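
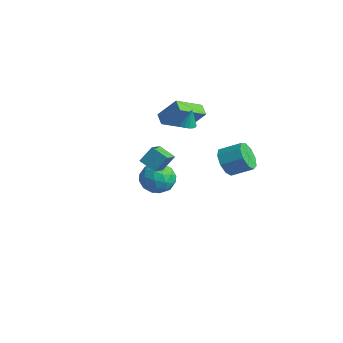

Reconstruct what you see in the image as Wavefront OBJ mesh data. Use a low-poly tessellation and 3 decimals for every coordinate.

v 1.225 -2.53 1.451
v 1.44 -1.815 2.479
v 0.576 -1.623 0.956
v 0.791 -0.908 1.983
v 2.229 -2.092 0.937
v 2.444 -1.377 1.964
v 1.58 -1.185 0.441
v 1.795 -0.47 1.469
v -4.813 1.561 -3.42
v -3.865 2.057 -2.771
v -3.535 1.063 -4.909
v -2.587 1.559 -4.26
v -3.139 0.511 -3.858
v -3.929 0.818 -2.938
v -3.471 2.302 -4.742
v -4.261 2.609 -3.822
v -3.036 2.515 -3.588
v -2.83 1.408 -3.042
v -4.57 1.712 -4.638
v -4.364 0.605 -4.092
v -4.452 1.852 -2.965
v -2.948 1.268 -4.715
v -3.273 0.651 -4.479
v -2.716 0.943 -4.097
v -4.489 1.124 -3.063
v -3.932 1.416 -2.682
v -3.505 0.507 -3.32
v -3.468 1.704 -4.998
v -2.911 1.996 -4.617
v -4.684 2.177 -3.583
v -4.127 2.469 -3.201
v -3.895 2.613 -4.36
v -3.407 2.413 -3.064
v -2.655 2.121 -3.939
v -3.175 2.557 -4.222
v -3.639 2.738 -3.681
v -3.286 1.763 -2.743
v -2.534 1.47 -3.618
v -2.859 0.854 -3.382
v -3.323 1.035 -2.841
v -2.798 2.032 -3.223
v -4.866 1.65 -4.062
v -4.114 1.357 -4.937
v -4.077 2.085 -4.839
v -4.541 2.266 -4.298
v -4.745 0.999 -3.741
v -3.993 0.707 -4.616
v -3.761 0.382 -3.999
v -4.225 0.563 -3.458
v -4.602 1.088 -4.457
v -2.08 0.894 1.984
v -2.836 1.072 2.398
v -2.144 2.77 1.064
v -2.9 2.947 1.477
v -1.12 1.633 3.423
v -1.876 1.81 3.836
v -1.184 3.508 2.502
v -1.94 3.686 2.916
v -0.299 1.618 2.608
v 0.254 1.419 2.567
v -0.121 1.862 3.852
v 0.273 1.718 2.506
v 0.139 1.99 2.472
v -0.113 2.162 2.475
v -0.415 2.189 2.513
v -0.686 2.063 2.577
v -0.853 1.818 2.649
v -0.872 1.519 2.71
v -0.738 1.247 2.744
v -0.486 1.075 2.741
v -0.184 1.048 2.703
v 0.087 1.174 2.639
v 3.433 1.985 1.086
v 4.099 1.943 0.301
v 4.973 2.933 0.99
v 4.307 2.975 1.774
v 3.62 2.446 0.184
v 4.494 3.437 0.873
v 3.054 2.734 0.489
v 3.928 3.725 1.178
v 2.665 2.671 1.073
v 3.539 3.662 1.762
v 2.635 2.287 1.663
v 3.51 3.278 2.352
v 2.979 1.761 1.983
v 3.853 2.752 2.672
v 3.535 1.34 1.883
v 4.409 2.331 2.572
v 4.043 1.221 1.41
v 4.917 2.211 2.099
v 4.266 1.459 0.785
v 5.14 2.449 1.474
f 2 4 1
f 5 2 1
f 1 4 3
f 3 5 1
f 2 8 4
f 6 2 5
f 6 8 2
f 4 8 3
f 7 5 3
f 3 8 7
f 7 6 5
f 8 6 7
f 9 46 25
f 46 20 49
f 25 49 14
f 46 49 25
f 9 25 21
f 25 14 26
f 21 26 10
f 25 26 21
f 9 21 30
f 21 10 31
f 30 31 16
f 21 31 30
f 9 30 42
f 30 16 45
f 42 45 19
f 30 45 42
f 9 42 46
f 42 19 50
f 46 50 20
f 42 50 46
f 10 26 37
f 26 14 40
f 37 40 18
f 26 40 37
f 14 49 27
f 49 20 48
f 27 48 13
f 49 48 27
f 20 50 47
f 50 19 43
f 47 43 11
f 50 43 47
f 19 45 44
f 45 16 32
f 44 32 15
f 45 32 44
f 16 31 36
f 31 10 33
f 36 33 17
f 31 33 36
f 12 38 24
f 38 18 39
f 24 39 13
f 38 39 24
f 12 24 22
f 24 13 23
f 22 23 11
f 24 23 22
f 12 22 29
f 22 11 28
f 29 28 15
f 22 28 29
f 12 29 34
f 29 15 35
f 34 35 17
f 29 35 34
f 12 34 38
f 34 17 41
f 38 41 18
f 34 41 38
f 13 39 27
f 39 18 40
f 27 40 14
f 39 40 27
f 11 23 47
f 23 13 48
f 47 48 20
f 23 48 47
f 15 28 44
f 28 11 43
f 44 43 19
f 28 43 44
f 17 35 36
f 35 15 32
f 36 32 16
f 35 32 36
f 18 41 37
f 41 17 33
f 37 33 10
f 41 33 37
f 52 54 51
f 55 52 51
f 51 54 53
f 53 55 51
f 52 58 54
f 56 52 55
f 56 58 52
f 54 58 53
f 57 55 53
f 53 58 57
f 57 56 55
f 58 56 57
f 60 59 62
f 60 62 61
f 62 59 63
f 62 63 61
f 63 59 64
f 63 64 61
f 64 59 65
f 64 65 61
f 65 59 66
f 65 66 61
f 66 59 67
f 66 67 61
f 67 59 68
f 67 68 61
f 68 59 69
f 68 69 61
f 69 59 70
f 69 70 61
f 70 59 71
f 70 71 61
f 71 59 72
f 71 72 61
f 72 59 60
f 72 60 61
f 74 73 77
f 74 77 75
f 75 77 78
f 75 78 76
f 77 73 79
f 77 79 78
f 78 79 80
f 78 80 76
f 79 73 81
f 79 81 80
f 80 81 82
f 80 82 76
f 81 73 83
f 81 83 82
f 82 83 84
f 82 84 76
f 83 73 85
f 83 85 84
f 84 85 86
f 84 86 76
f 85 73 87
f 85 87 86
f 86 87 88
f 86 88 76
f 87 73 89
f 87 89 88
f 88 89 90
f 88 90 76
f 89 73 91
f 89 91 90
f 90 91 92
f 90 92 76
f 91 73 74
f 91 74 92
f 92 74 75
f 92 75 76



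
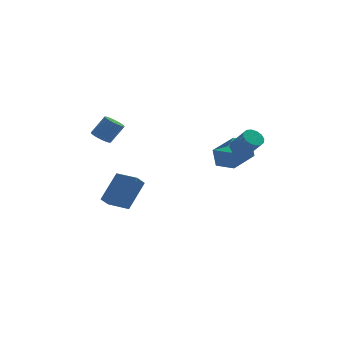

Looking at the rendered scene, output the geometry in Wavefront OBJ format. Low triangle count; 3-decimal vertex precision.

v 3.279 -2.366 0.994
v 3.641 -2.701 0.526
v 4.323 -3.489 1.618
v 3.961 -3.154 2.086
v 3.836 -2.42 0.607
v 4.518 -3.208 1.7
v 3.881 -2.124 0.792
v 4.564 -2.912 1.885
v 3.766 -1.893 1.031
v 4.448 -2.681 2.124
v 3.519 -1.788 1.26
v 4.202 -2.577 2.353
v 3.209 -1.839 1.418
v 3.891 -2.627 2.51
v 2.917 -2.031 1.462
v 3.599 -2.819 2.554
v 2.722 -2.312 1.38
v 3.404 -3.1 2.473
v 2.676 -2.608 1.195
v 3.359 -3.396 2.288
v 2.792 -2.839 0.956
v 3.474 -3.627 2.049
v 3.038 -2.943 0.727
v 3.721 -3.732 1.82
v 3.349 -2.893 0.57
v 4.031 -3.681 1.662
v 2.312 1.534 -1.667
v 2.104 1.373 -0.384
v 3.664 3.113 -1.248
v 3.455 2.952 0.035
v 3.285 0.688 -1.615
v 3.076 0.527 -0.332
v 4.636 2.267 -1.196
v 4.428 2.106 0.087
v -4.354 1.426 0.751
v -3.802 1.532 0.368
v -2.995 1.66 1.565
v -3.546 1.554 1.949
v -3.891 1.78 0.401
v -3.083 1.908 1.598
v -4.05 1.974 0.487
v -3.242 2.102 1.685
v -4.255 2.084 0.614
v -3.448 2.213 1.811
v -4.475 2.095 0.761
v -3.668 2.223 1.959
v -4.677 2.003 0.907
v -3.87 2.132 2.105
v -4.83 1.824 1.03
v -4.022 1.952 2.227
v -4.91 1.584 1.109
v -4.102 1.712 2.307
v -4.905 1.32 1.135
v -4.098 1.448 2.332
v -4.817 1.072 1.102
v -4.009 1.2 2.299
v -4.658 0.878 1.015
v -3.85 1.006 2.213
v -4.452 0.767 0.889
v -3.645 0.896 2.086
v -4.232 0.757 0.741
v -3.425 0.885 1.939
v -4.03 0.848 0.595
v -3.223 0.977 1.793
v -3.878 1.028 0.473
v -3.07 1.156 1.67
v -3.798 1.268 0.393
v -2.99 1.396 1.591
v -3.247 0.071 -4.066
v -2.279 1.148 -2.41
v -4.41 1.064 -4.032
v -3.442 2.141 -2.375
v -2.798 0.619 -4.685
v -1.83 1.696 -3.028
v -3.961 1.612 -4.65
v -2.993 2.689 -2.994
f 2 1 5
f 2 5 3
f 3 5 6
f 3 6 4
f 5 1 7
f 5 7 6
f 6 7 8
f 6 8 4
f 7 1 9
f 7 9 8
f 8 9 10
f 8 10 4
f 9 1 11
f 9 11 10
f 10 11 12
f 10 12 4
f 11 1 13
f 11 13 12
f 12 13 14
f 12 14 4
f 13 1 15
f 13 15 14
f 14 15 16
f 14 16 4
f 15 1 17
f 15 17 16
f 16 17 18
f 16 18 4
f 17 1 19
f 17 19 18
f 18 19 20
f 18 20 4
f 19 1 21
f 19 21 20
f 20 21 22
f 20 22 4
f 21 1 23
f 21 23 22
f 22 23 24
f 22 24 4
f 23 1 25
f 23 25 24
f 24 25 26
f 24 26 4
f 25 1 2
f 25 2 26
f 26 2 3
f 26 3 4
f 28 30 27
f 31 28 27
f 27 30 29
f 29 31 27
f 28 34 30
f 32 28 31
f 32 34 28
f 30 34 29
f 33 31 29
f 29 34 33
f 33 32 31
f 34 32 33
f 36 35 39
f 36 39 37
f 37 39 40
f 37 40 38
f 39 35 41
f 39 41 40
f 40 41 42
f 40 42 38
f 41 35 43
f 41 43 42
f 42 43 44
f 42 44 38
f 43 35 45
f 43 45 44
f 44 45 46
f 44 46 38
f 45 35 47
f 45 47 46
f 46 47 48
f 46 48 38
f 47 35 49
f 47 49 48
f 48 49 50
f 48 50 38
f 49 35 51
f 49 51 50
f 50 51 52
f 50 52 38
f 51 35 53
f 51 53 52
f 52 53 54
f 52 54 38
f 53 35 55
f 53 55 54
f 54 55 56
f 54 56 38
f 55 35 57
f 55 57 56
f 56 57 58
f 56 58 38
f 57 35 59
f 57 59 58
f 58 59 60
f 58 60 38
f 59 35 61
f 59 61 60
f 60 61 62
f 60 62 38
f 61 35 63
f 61 63 62
f 62 63 64
f 62 64 38
f 63 35 65
f 63 65 64
f 64 65 66
f 64 66 38
f 65 35 67
f 65 67 66
f 66 67 68
f 66 68 38
f 67 35 36
f 67 36 68
f 68 36 37
f 68 37 38
f 70 72 69
f 73 70 69
f 69 72 71
f 71 73 69
f 70 76 72
f 74 70 73
f 74 76 70
f 72 76 71
f 75 73 71
f 71 76 75
f 75 74 73
f 76 74 75



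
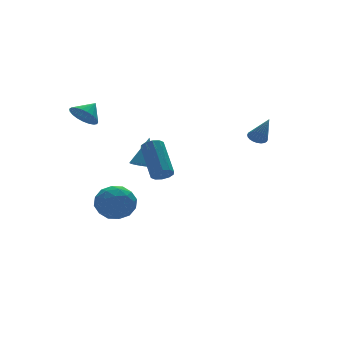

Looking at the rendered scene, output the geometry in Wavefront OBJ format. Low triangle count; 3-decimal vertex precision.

v -2.386 -1.631 0.278
v -1.751 -1.68 0.014
v -1.694 -1.069 1.842
v -1.815 -1.426 -0.049
v -1.966 -1.203 -0.062
v -2.181 -1.046 -0.023
v -2.427 -0.978 0.061
v -2.667 -1.009 0.179
v -2.864 -1.135 0.312
v -2.989 -1.337 0.439
v -3.022 -1.583 0.543
v -2.958 -1.837 0.606
v -2.807 -2.059 0.619
v -2.592 -2.217 0.58
v -2.346 -2.285 0.496
v -2.106 -2.254 0.378
v -1.908 -2.128 0.245
v -1.784 -1.926 0.118
v 3.659 -2.819 1.47
v 3.982 -3.204 1.222
v 3.821 -3.641 2.95
v 4.131 -3.058 1.286
v 4.209 -2.876 1.379
v 4.203 -2.685 1.485
v 4.114 -2.515 1.589
v 3.956 -2.391 1.676
v 3.753 -2.332 1.73
v 3.535 -2.348 1.746
v 3.337 -2.435 1.719
v 3.187 -2.581 1.654
v 3.11 -2.763 1.562
v 3.116 -2.953 1.455
v 3.205 -3.124 1.351
v 3.363 -3.248 1.265
v 3.566 -3.306 1.21
v 3.783 -3.291 1.195
v -3.14 2.199 -3.18
v -1.977 2.487 -3.202
v -2.703 0.393 -3.738
v -1.54 0.681 -3.76
v -2.121 0.615 -2.714
v -2.391 1.731 -2.369
v -2.289 1.149 -4.571
v -2.559 2.265 -4.226
v -1.451 1.838 -4.062
v -1.347 1.508 -2.915
v -3.333 1.372 -4.025
v -3.229 1.042 -2.878
v -2.597 2.501 -3.142
v -2.083 0.379 -3.798
v -2.425 0.34 -3.183
v -1.741 0.509 -3.196
v -2.84 2.057 -2.652
v -2.156 2.226 -2.665
v -2.241 1.126 -2.378
v -2.524 0.654 -4.275
v -1.84 0.823 -4.288
v -2.939 2.371 -3.744
v -2.255 2.54 -3.757
v -2.439 1.754 -4.562
v -1.604 2.289 -3.661
v -1.347 1.228 -3.989
v -1.788 1.503 -4.465
v -1.946 2.159 -4.263
v -1.543 2.096 -2.986
v -1.286 1.034 -3.314
v -1.627 0.996 -2.699
v -1.786 1.651 -2.496
v -1.234 1.714 -3.492
v -3.394 1.846 -3.626
v -3.137 0.784 -3.954
v -2.894 1.229 -4.444
v -3.053 1.884 -4.241
v -3.333 1.652 -2.951
v -3.076 0.591 -3.279
v -2.734 0.721 -2.677
v -2.892 1.377 -2.475
v -3.446 1.166 -3.448
v -3.426 2.812 2.51
v -2.867 2.754 1.82
v -2.554 3.128 3.19
v -2.978 3.106 1.799
v -3.167 3.408 1.901
v -3.401 3.606 2.109
v -3.639 3.667 2.386
v -3.84 3.58 2.684
v -3.97 3.361 2.952
v -4.005 3.046 3.144
v -3.941 2.691 3.226
v -3.787 2.357 3.184
v -3.571 2.101 3.026
v -3.33 1.969 2.778
v -3.105 1.982 2.485
v -2.936 2.139 2.195
v -2.852 2.412 1.96
v -2.931 -4.58 0.681
v -2.34 -4.651 0.612
v -1.977 -2.991 2.01
v -2.569 -2.92 2.079
v -2.457 -4.41 0.356
v -2.094 -2.75 1.754
v -2.755 -4.234 0.224
v -2.392 -2.574 1.622
v -3.121 -4.19 0.267
v -2.758 -2.53 1.664
v -3.414 -4.295 0.468
v -3.051 -2.635 1.865
v -3.523 -4.509 0.75
v -3.16 -2.849 2.148
v -3.406 -4.75 1.006
v -3.043 -3.09 2.404
v -3.108 -4.926 1.138
v -2.745 -3.266 2.536
v -2.742 -4.97 1.096
v -2.379 -3.31 2.493
v -2.449 -4.865 0.895
v -2.086 -3.205 2.292
f 2 1 4
f 2 4 3
f 4 1 5
f 4 5 3
f 5 1 6
f 5 6 3
f 6 1 7
f 6 7 3
f 7 1 8
f 7 8 3
f 8 1 9
f 8 9 3
f 9 1 10
f 9 10 3
f 10 1 11
f 10 11 3
f 11 1 12
f 11 12 3
f 12 1 13
f 12 13 3
f 13 1 14
f 13 14 3
f 14 1 15
f 14 15 3
f 15 1 16
f 15 16 3
f 16 1 17
f 16 17 3
f 17 1 18
f 17 18 3
f 18 1 2
f 18 2 3
f 20 19 22
f 20 22 21
f 22 19 23
f 22 23 21
f 23 19 24
f 23 24 21
f 24 19 25
f 24 25 21
f 25 19 26
f 25 26 21
f 26 19 27
f 26 27 21
f 27 19 28
f 27 28 21
f 28 19 29
f 28 29 21
f 29 19 30
f 29 30 21
f 30 19 31
f 30 31 21
f 31 19 32
f 31 32 21
f 32 19 33
f 32 33 21
f 33 19 34
f 33 34 21
f 34 19 35
f 34 35 21
f 35 19 36
f 35 36 21
f 36 19 20
f 36 20 21
f 37 74 53
f 74 48 77
f 53 77 42
f 74 77 53
f 37 53 49
f 53 42 54
f 49 54 38
f 53 54 49
f 37 49 58
f 49 38 59
f 58 59 44
f 49 59 58
f 37 58 70
f 58 44 73
f 70 73 47
f 58 73 70
f 37 70 74
f 70 47 78
f 74 78 48
f 70 78 74
f 38 54 65
f 54 42 68
f 65 68 46
f 54 68 65
f 42 77 55
f 77 48 76
f 55 76 41
f 77 76 55
f 48 78 75
f 78 47 71
f 75 71 39
f 78 71 75
f 47 73 72
f 73 44 60
f 72 60 43
f 73 60 72
f 44 59 64
f 59 38 61
f 64 61 45
f 59 61 64
f 40 66 52
f 66 46 67
f 52 67 41
f 66 67 52
f 40 52 50
f 52 41 51
f 50 51 39
f 52 51 50
f 40 50 57
f 50 39 56
f 57 56 43
f 50 56 57
f 40 57 62
f 57 43 63
f 62 63 45
f 57 63 62
f 40 62 66
f 62 45 69
f 66 69 46
f 62 69 66
f 41 67 55
f 67 46 68
f 55 68 42
f 67 68 55
f 39 51 75
f 51 41 76
f 75 76 48
f 51 76 75
f 43 56 72
f 56 39 71
f 72 71 47
f 56 71 72
f 45 63 64
f 63 43 60
f 64 60 44
f 63 60 64
f 46 69 65
f 69 45 61
f 65 61 38
f 69 61 65
f 80 79 82
f 80 82 81
f 82 79 83
f 82 83 81
f 83 79 84
f 83 84 81
f 84 79 85
f 84 85 81
f 85 79 86
f 85 86 81
f 86 79 87
f 86 87 81
f 87 79 88
f 87 88 81
f 88 79 89
f 88 89 81
f 89 79 90
f 89 90 81
f 90 79 91
f 90 91 81
f 91 79 92
f 91 92 81
f 92 79 93
f 92 93 81
f 93 79 94
f 93 94 81
f 94 79 95
f 94 95 81
f 95 79 80
f 95 80 81
f 97 96 100
f 97 100 98
f 98 100 101
f 98 101 99
f 100 96 102
f 100 102 101
f 101 102 103
f 101 103 99
f 102 96 104
f 102 104 103
f 103 104 105
f 103 105 99
f 104 96 106
f 104 106 105
f 105 106 107
f 105 107 99
f 106 96 108
f 106 108 107
f 107 108 109
f 107 109 99
f 108 96 110
f 108 110 109
f 109 110 111
f 109 111 99
f 110 96 112
f 110 112 111
f 111 112 113
f 111 113 99
f 112 96 114
f 112 114 113
f 113 114 115
f 113 115 99
f 114 96 116
f 114 116 115
f 115 116 117
f 115 117 99
f 116 96 97
f 116 97 117
f 117 97 98
f 117 98 99



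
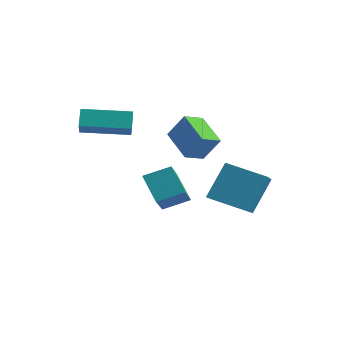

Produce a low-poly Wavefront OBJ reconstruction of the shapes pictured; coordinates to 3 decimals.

v 0.466 1.439 0.622
v 0.279 0.457 0.942
v -0.993 1.989 1.461
v -1.179 1.007 1.781
v 1.219 1.673 1.779
v 1.033 0.691 2.099
v -0.239 2.223 2.618
v -0.426 1.241 2.938
v -2.556 2.232 -3.447
v -1.655 0.806 -2.3
v -3.611 2.526 -2.253
v -2.71 1.101 -1.106
v -1.71 3.179 -2.934
v -0.809 1.754 -1.787
v -2.765 3.474 -1.74
v -1.864 2.048 -0.593
v 0.127 2.392 -2.141
v 0.285 3.456 -0.408
v 1.819 3.14 -2.755
v 1.978 4.204 -1.022
v 1.102 0.876 -1.298
v 1.261 1.94 0.435
v 2.795 1.624 -1.912
v 2.953 2.688 -0.179
v -3.865 -1.465 2.914
v -3.104 -2.274 3.665
v -2.206 -0.042 2.767
v -1.446 -0.851 3.518
v -3.554 -1.909 2.122
v -2.794 -2.718 2.873
v -1.896 -0.486 1.975
v -1.135 -1.295 2.726
f 2 4 1
f 5 2 1
f 1 4 3
f 3 5 1
f 2 8 4
f 6 2 5
f 6 8 2
f 4 8 3
f 7 5 3
f 3 8 7
f 7 6 5
f 8 6 7
f 10 12 9
f 13 10 9
f 9 12 11
f 11 13 9
f 10 16 12
f 14 10 13
f 14 16 10
f 12 16 11
f 15 13 11
f 11 16 15
f 15 14 13
f 16 14 15
f 18 20 17
f 21 18 17
f 17 20 19
f 19 21 17
f 18 24 20
f 22 18 21
f 22 24 18
f 20 24 19
f 23 21 19
f 19 24 23
f 23 22 21
f 24 22 23
f 26 28 25
f 29 26 25
f 25 28 27
f 27 29 25
f 26 32 28
f 30 26 29
f 30 32 26
f 28 32 27
f 31 29 27
f 27 32 31
f 31 30 29
f 32 30 31



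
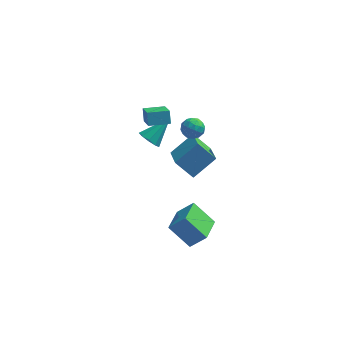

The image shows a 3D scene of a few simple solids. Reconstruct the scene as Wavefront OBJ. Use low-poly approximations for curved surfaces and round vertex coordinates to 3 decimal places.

v -0.463 -4.674 -4.847
v -1.677 -4.171 -3.707
v -0.133 -3.057 -5.209
v -1.347 -2.554 -4.069
v 0.447 -4.646 -3.891
v -0.767 -4.143 -2.751
v 0.777 -3.029 -4.253
v -0.437 -2.526 -3.113
v -0.877 -0.708 -1.783
v -0.472 -2.397 -0.833
v -1.893 -0.411 -0.822
v -1.488 -2.1 0.128
v 0.288 0.12 -0.808
v 0.693 -1.569 0.142
v -0.728 0.417 0.153
v -0.323 -1.272 1.103
v -2.937 -1.969 3.269
v -3.044 -1.503 3.935
v -3.312 -0.698 2.32
v -3.419 -0.232 2.986
v -1.761 -1.648 3.234
v -1.868 -1.182 3.9
v -2.136 -0.377 2.285
v -2.243 0.089 2.951
v -0.987 -1.515 3.479
v -0.317 -1.301 3.45
v -0.843 -2.099 2.51
v -0.173 -1.885 2.481
v -0.376 -2.338 2.98
v -0.465 -1.978 3.579
v -0.695 -1.422 2.381
v -0.784 -1.062 2.98
v -0.136 -1.244 2.771
v 0.061 -1.81 3.141
v -1.221 -1.59 2.819
v -1.024 -2.156 3.189
v -0.664 -1.357 3.549
v -0.496 -2.043 2.411
v -0.615 -2.31 2.704
v -0.221 -2.184 2.687
v -0.752 -1.755 3.625
v -0.357 -1.629 3.608
v -0.393 -2.238 3.332
v -0.803 -1.771 2.352
v -0.408 -1.645 2.335
v -0.939 -1.216 3.273
v -0.545 -1.09 3.256
v -0.767 -1.162 2.628
v -0.164 -1.197 3.133
v -0.08 -1.54 2.564
v -0.387 -1.269 2.505
v -0.439 -1.057 2.857
v -0.048 -1.53 3.351
v 0.036 -1.873 2.781
v -0.083 -2.14 3.075
v -0.136 -1.928 3.427
v 0.058 -1.496 2.952
v -1.196 -1.527 3.179
v -1.112 -1.87 2.609
v -1.024 -1.472 2.533
v -1.077 -1.26 2.885
v -1.08 -1.86 3.396
v -0.996 -2.203 2.827
v -0.721 -2.343 3.103
v -0.773 -2.131 3.455
v -1.218 -1.904 3.008
v -3.137 0.151 -0.316
v -2.55 -0.209 -0.559
v -2.063 1.149 0.796
v -2.632 0.194 -0.842
v -2.951 0.577 -0.878
v -3.356 0.761 -0.652
v -3.659 0.659 -0.268
v -3.717 0.319 0.093
v -3.504 -0.099 0.263
v -3.119 -0.401 0.162
v -2.742 -0.444 -0.163
f 2 4 1
f 5 2 1
f 1 4 3
f 3 5 1
f 2 8 4
f 6 2 5
f 6 8 2
f 4 8 3
f 7 5 3
f 3 8 7
f 7 6 5
f 8 6 7
f 10 12 9
f 13 10 9
f 9 12 11
f 11 13 9
f 10 16 12
f 14 10 13
f 14 16 10
f 12 16 11
f 15 13 11
f 11 16 15
f 15 14 13
f 16 14 15
f 18 20 17
f 21 18 17
f 17 20 19
f 19 21 17
f 18 24 20
f 22 18 21
f 22 24 18
f 20 24 19
f 23 21 19
f 19 24 23
f 23 22 21
f 24 22 23
f 25 62 41
f 62 36 65
f 41 65 30
f 62 65 41
f 25 41 37
f 41 30 42
f 37 42 26
f 41 42 37
f 25 37 46
f 37 26 47
f 46 47 32
f 37 47 46
f 25 46 58
f 46 32 61
f 58 61 35
f 46 61 58
f 25 58 62
f 58 35 66
f 62 66 36
f 58 66 62
f 26 42 53
f 42 30 56
f 53 56 34
f 42 56 53
f 30 65 43
f 65 36 64
f 43 64 29
f 65 64 43
f 36 66 63
f 66 35 59
f 63 59 27
f 66 59 63
f 35 61 60
f 61 32 48
f 60 48 31
f 61 48 60
f 32 47 52
f 47 26 49
f 52 49 33
f 47 49 52
f 28 54 40
f 54 34 55
f 40 55 29
f 54 55 40
f 28 40 38
f 40 29 39
f 38 39 27
f 40 39 38
f 28 38 45
f 38 27 44
f 45 44 31
f 38 44 45
f 28 45 50
f 45 31 51
f 50 51 33
f 45 51 50
f 28 50 54
f 50 33 57
f 54 57 34
f 50 57 54
f 29 55 43
f 55 34 56
f 43 56 30
f 55 56 43
f 27 39 63
f 39 29 64
f 63 64 36
f 39 64 63
f 31 44 60
f 44 27 59
f 60 59 35
f 44 59 60
f 33 51 52
f 51 31 48
f 52 48 32
f 51 48 52
f 34 57 53
f 57 33 49
f 53 49 26
f 57 49 53
f 68 67 70
f 68 70 69
f 70 67 71
f 70 71 69
f 71 67 72
f 71 72 69
f 72 67 73
f 72 73 69
f 73 67 74
f 73 74 69
f 74 67 75
f 74 75 69
f 75 67 76
f 75 76 69
f 76 67 77
f 76 77 69
f 77 67 68
f 77 68 69



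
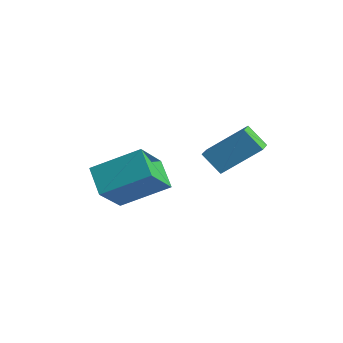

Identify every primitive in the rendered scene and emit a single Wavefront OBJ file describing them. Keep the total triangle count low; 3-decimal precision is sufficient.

v 0.122 1.224 -2.37
v 1.002 2.451 -1.119
v -0.516 1.906 -2.59
v 0.363 3.133 -1.34
v 0.797 1.587 -3.2
v 1.676 2.814 -1.95
v 0.158 2.269 -3.421
v 1.038 3.496 -2.17
v -1.915 -2.297 -2.908
v -0.776 -0.812 -1.891
v -2.461 -1.056 -4.107
v -1.322 0.429 -3.09
v -0.818 -2.589 -3.71
v 0.321 -1.104 -2.693
v -1.364 -1.348 -4.909
v -0.225 0.137 -3.892
f 2 4 1
f 5 2 1
f 1 4 3
f 3 5 1
f 2 8 4
f 6 2 5
f 6 8 2
f 4 8 3
f 7 5 3
f 3 8 7
f 7 6 5
f 8 6 7
f 10 12 9
f 13 10 9
f 9 12 11
f 11 13 9
f 10 16 12
f 14 10 13
f 14 16 10
f 12 16 11
f 15 13 11
f 11 16 15
f 15 14 13
f 16 14 15



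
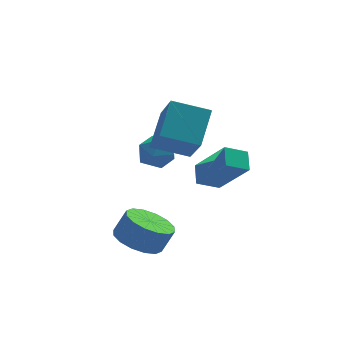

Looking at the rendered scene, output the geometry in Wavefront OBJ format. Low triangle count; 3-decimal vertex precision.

v 1.194 -0.463 0.523
v 2.182 -1.492 2.064
v 1.241 0.348 1.034
v 2.229 -0.681 2.575
v 2.111 -0.239 0.085
v 3.099 -1.268 1.626
v 2.158 0.572 0.596
v 3.146 -0.457 2.137
v -1.123 -1.302 -1.993
v -0.516 -2.112 -2.231
v -0.01 -2.029 -1.225
v -0.617 -1.218 -0.987
v -0.246 -1.68 -2.404
v 0.261 -1.596 -1.397
v -0.21 -1.146 -2.466
v 0.297 -1.063 -1.459
v -0.419 -0.654 -2.401
v 0.088 -0.571 -1.395
v -0.817 -0.336 -2.228
v -0.31 -0.252 -1.221
v -1.297 -0.276 -1.991
v -0.79 -0.193 -0.985
v -1.73 -0.491 -1.755
v -1.224 -0.408 -0.749
v -2.001 -0.924 -1.583
v -1.494 -0.84 -0.576
v -2.037 -1.457 -1.521
v -1.53 -1.374 -0.514
v -1.828 -1.949 -1.585
v -1.321 -1.866 -0.579
v -1.43 -2.268 -1.759
v -0.923 -2.184 -0.752
v -0.95 -2.327 -1.995
v -0.443 -2.244 -0.989
v -0.126 0.279 2.799
v 0.441 1.576 3.975
v -0.377 1.671 1.385
v 0.19 2.968 2.561
v 1.43 0.052 2.299
v 1.997 1.349 3.475
v 1.179 1.444 0.885
v 1.746 2.741 2.061
v -0.671 2.985 0.777
v -0.091 3.657 0.883
v 0.151 2.443 -0.283
v 0.731 3.115 -0.177
v 0.65 2.49 0.457
v 0.142 2.825 1.112
v -0.082 3.275 -0.512
v -0.59 3.61 0.143
v 0.273 3.836 0.086
v 0.725 3.351 0.685
v -0.665 2.749 -0.085
v -0.213 2.264 0.514
f 2 4 1
f 5 2 1
f 1 4 3
f 3 5 1
f 2 8 4
f 6 2 5
f 6 8 2
f 4 8 3
f 7 5 3
f 3 8 7
f 7 6 5
f 8 6 7
f 10 9 13
f 10 13 11
f 11 13 14
f 11 14 12
f 13 9 15
f 13 15 14
f 14 15 16
f 14 16 12
f 15 9 17
f 15 17 16
f 16 17 18
f 16 18 12
f 17 9 19
f 17 19 18
f 18 19 20
f 18 20 12
f 19 9 21
f 19 21 20
f 20 21 22
f 20 22 12
f 21 9 23
f 21 23 22
f 22 23 24
f 22 24 12
f 23 9 25
f 23 25 24
f 24 25 26
f 24 26 12
f 25 9 27
f 25 27 26
f 26 27 28
f 26 28 12
f 27 9 29
f 27 29 28
f 28 29 30
f 28 30 12
f 29 9 31
f 29 31 30
f 30 31 32
f 30 32 12
f 31 9 33
f 31 33 32
f 32 33 34
f 32 34 12
f 33 9 10
f 33 10 34
f 34 10 11
f 34 11 12
f 36 38 35
f 39 36 35
f 35 38 37
f 37 39 35
f 36 42 38
f 40 36 39
f 40 42 36
f 38 42 37
f 41 39 37
f 37 42 41
f 41 40 39
f 42 40 41
f 43 54 48
f 43 48 44
f 43 44 50
f 43 50 53
f 43 53 54
f 44 48 52
f 48 54 47
f 54 53 45
f 53 50 49
f 50 44 51
f 46 52 47
f 46 47 45
f 46 45 49
f 46 49 51
f 46 51 52
f 47 52 48
f 45 47 54
f 49 45 53
f 51 49 50
f 52 51 44



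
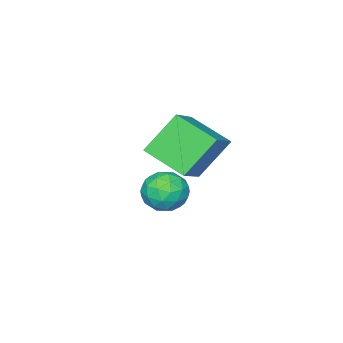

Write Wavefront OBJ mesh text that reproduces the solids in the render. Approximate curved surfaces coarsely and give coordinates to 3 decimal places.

v 0.48 -0.719 0.818
v -0.486 -0.34 2.036
v 0.257 0.647 0.216
v -0.709 1.026 1.433
v 1.749 -0.146 1.647
v 0.783 0.233 2.864
v 1.526 1.22 1.044
v 0.56 1.599 2.262
v -0.694 -0.859 -1.705
v -0.05 -0.386 -1.666
v -0.13 -1.694 -0.894
v 0.514 -1.221 -0.855
v -0.176 -0.985 -0.527
v -0.525 -0.47 -1.028
v 0.345 -1.61 -1.532
v -0.004 -1.095 -2.033
v 0.591 -0.851 -1.559
v 0.269 -0.464 -0.938
v -0.449 -1.616 -1.622
v -0.771 -1.229 -1.001
v -0.422 -0.55 -1.757
v 0.242 -1.53 -0.803
v -0.164 -1.392 -0.61
v 0.214 -1.114 -0.587
v -0.7 -0.599 -1.382
v -0.322 -0.321 -1.359
v -0.396 -0.673 -0.689
v 0.142 -1.759 -1.201
v 0.52 -1.481 -1.178
v -0.394 -0.966 -1.973
v -0.016 -0.688 -1.95
v 0.216 -1.407 -1.871
v 0.334 -0.545 -1.671
v 0.665 -1.035 -1.194
v 0.566 -1.264 -1.592
v 0.361 -0.961 -1.887
v 0.144 -0.318 -1.306
v 0.476 -0.808 -0.829
v 0.071 -0.669 -0.636
v -0.134 -0.366 -0.931
v 0.522 -0.59 -1.243
v -0.656 -1.272 -1.731
v -0.324 -1.762 -1.254
v -0.046 -1.714 -1.629
v -0.251 -1.411 -1.924
v -0.845 -1.045 -1.366
v -0.514 -1.535 -0.889
v -0.541 -1.119 -0.673
v -0.746 -0.816 -0.968
v -0.702 -1.49 -1.317
f 2 4 1
f 5 2 1
f 1 4 3
f 3 5 1
f 2 8 4
f 6 2 5
f 6 8 2
f 4 8 3
f 7 5 3
f 3 8 7
f 7 6 5
f 8 6 7
f 9 46 25
f 46 20 49
f 25 49 14
f 46 49 25
f 9 25 21
f 25 14 26
f 21 26 10
f 25 26 21
f 9 21 30
f 21 10 31
f 30 31 16
f 21 31 30
f 9 30 42
f 30 16 45
f 42 45 19
f 30 45 42
f 9 42 46
f 42 19 50
f 46 50 20
f 42 50 46
f 10 26 37
f 26 14 40
f 37 40 18
f 26 40 37
f 14 49 27
f 49 20 48
f 27 48 13
f 49 48 27
f 20 50 47
f 50 19 43
f 47 43 11
f 50 43 47
f 19 45 44
f 45 16 32
f 44 32 15
f 45 32 44
f 16 31 36
f 31 10 33
f 36 33 17
f 31 33 36
f 12 38 24
f 38 18 39
f 24 39 13
f 38 39 24
f 12 24 22
f 24 13 23
f 22 23 11
f 24 23 22
f 12 22 29
f 22 11 28
f 29 28 15
f 22 28 29
f 12 29 34
f 29 15 35
f 34 35 17
f 29 35 34
f 12 34 38
f 34 17 41
f 38 41 18
f 34 41 38
f 13 39 27
f 39 18 40
f 27 40 14
f 39 40 27
f 11 23 47
f 23 13 48
f 47 48 20
f 23 48 47
f 15 28 44
f 28 11 43
f 44 43 19
f 28 43 44
f 17 35 36
f 35 15 32
f 36 32 16
f 35 32 36
f 18 41 37
f 41 17 33
f 37 33 10
f 41 33 37



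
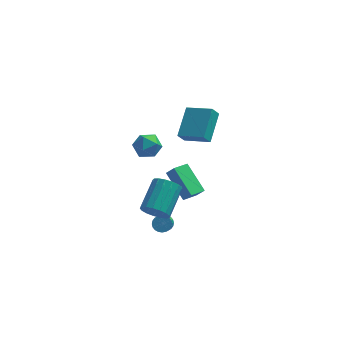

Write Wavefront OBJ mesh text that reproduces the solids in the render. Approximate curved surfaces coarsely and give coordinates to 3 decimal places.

v 0.83 2.888 -0.676
v 1.33 4.701 0.447
v 1.236 3.228 -1.404
v 1.736 5.04 -0.281
v 2.384 2.14 -0.159
v 2.884 3.952 0.964
v 2.79 2.479 -0.887
v 3.29 4.292 0.236
v 0.132 -2.297 -4.214
v 0.557 -2.579 -4.492
v 0.472 -3.524 -3.663
v 0.048 -3.243 -3.386
v 0.675 -2.457 -4.342
v 0.591 -3.403 -3.513
v 0.71 -2.312 -4.172
v 0.626 -3.257 -3.343
v 0.658 -2.164 -4.009
v 0.574 -3.109 -3.18
v 0.525 -2.037 -3.877
v 0.441 -2.982 -3.048
v 0.333 -1.949 -3.797
v 0.249 -2.894 -2.968
v 0.11 -1.914 -3.78
v 0.026 -2.859 -2.951
v -0.11 -1.938 -3.829
v -0.194 -2.883 -3
v -0.292 -2.016 -3.937
v -0.377 -2.961 -3.108
v -0.411 -2.137 -4.087
v -0.495 -3.083 -3.258
v -0.446 -2.283 -4.257
v -0.53 -3.228 -3.428
v -0.394 -2.431 -4.42
v -0.478 -3.376 -3.591
v -0.261 -2.558 -4.552
v -0.345 -3.503 -3.723
v -0.069 -2.646 -4.632
v -0.153 -3.591 -3.803
v 0.154 -2.681 -4.649
v 0.07 -3.626 -3.82
v 0.374 -2.657 -4.6
v 0.29 -3.602 -3.771
v -0.318 -4.218 -1.415
v -0.008 -3.887 -2.192
v 0.669 -2.151 -1.182
v 0.358 -2.482 -0.405
v -0.413 -3.741 -2.172
v 0.264 -2.004 -1.162
v -0.796 -3.704 -1.979
v -0.119 -1.968 -0.968
v -1.07 -3.785 -1.656
v -0.393 -2.049 -0.646
v -1.171 -3.965 -1.279
v -0.494 -2.229 -0.268
v -1.078 -4.203 -0.932
v -0.401 -2.467 0.079
v -0.81 -4.445 -0.696
v -0.133 -2.709 0.314
v -0.43 -4.635 -0.625
v 0.247 -2.898 0.385
v -0.024 -4.729 -0.735
v 0.653 -2.993 0.275
v 0.314 -4.706 -1.001
v 0.991 -2.97 0.01
v 0.508 -4.571 -1.362
v 1.184 -2.835 -0.351
v 0.512 -4.356 -1.735
v 1.189 -2.62 -0.724
v 0.326 -4.109 -2.034
v 1.003 -2.373 -1.024
v -0.615 0.233 1.107
v 0.021 -0.446 1.208
v -1.701 -0.714 1.572
v -1.065 -1.393 1.673
v -1.058 -0.656 2.249
v -0.387 -0.07 1.962
v -1.293 -1.09 0.818
v -0.622 -0.504 0.531
v -0.398 -1.263 1.03
v -0.253 -0.995 1.915
v -1.427 -0.165 0.865
v -1.282 0.103 1.75
v 1.235 -1.271 -2.988
v 0.212 0.146 -1.771
v 1.995 -0.483 -3.267
v 0.972 0.934 -2.049
v 1.708 -1.494 -2.331
v 0.685 -0.077 -1.113
v 2.468 -0.706 -2.609
v 1.445 0.711 -1.392
f 2 4 1
f 5 2 1
f 1 4 3
f 3 5 1
f 2 8 4
f 6 2 5
f 6 8 2
f 4 8 3
f 7 5 3
f 3 8 7
f 7 6 5
f 8 6 7
f 10 9 13
f 10 13 11
f 11 13 14
f 11 14 12
f 13 9 15
f 13 15 14
f 14 15 16
f 14 16 12
f 15 9 17
f 15 17 16
f 16 17 18
f 16 18 12
f 17 9 19
f 17 19 18
f 18 19 20
f 18 20 12
f 19 9 21
f 19 21 20
f 20 21 22
f 20 22 12
f 21 9 23
f 21 23 22
f 22 23 24
f 22 24 12
f 23 9 25
f 23 25 24
f 24 25 26
f 24 26 12
f 25 9 27
f 25 27 26
f 26 27 28
f 26 28 12
f 27 9 29
f 27 29 28
f 28 29 30
f 28 30 12
f 29 9 31
f 29 31 30
f 30 31 32
f 30 32 12
f 31 9 33
f 31 33 32
f 32 33 34
f 32 34 12
f 33 9 35
f 33 35 34
f 34 35 36
f 34 36 12
f 35 9 37
f 35 37 36
f 36 37 38
f 36 38 12
f 37 9 39
f 37 39 38
f 38 39 40
f 38 40 12
f 39 9 41
f 39 41 40
f 40 41 42
f 40 42 12
f 41 9 10
f 41 10 42
f 42 10 11
f 42 11 12
f 44 43 47
f 44 47 45
f 45 47 48
f 45 48 46
f 47 43 49
f 47 49 48
f 48 49 50
f 48 50 46
f 49 43 51
f 49 51 50
f 50 51 52
f 50 52 46
f 51 43 53
f 51 53 52
f 52 53 54
f 52 54 46
f 53 43 55
f 53 55 54
f 54 55 56
f 54 56 46
f 55 43 57
f 55 57 56
f 56 57 58
f 56 58 46
f 57 43 59
f 57 59 58
f 58 59 60
f 58 60 46
f 59 43 61
f 59 61 60
f 60 61 62
f 60 62 46
f 61 43 63
f 61 63 62
f 62 63 64
f 62 64 46
f 63 43 65
f 63 65 64
f 64 65 66
f 64 66 46
f 65 43 67
f 65 67 66
f 66 67 68
f 66 68 46
f 67 43 69
f 67 69 68
f 68 69 70
f 68 70 46
f 69 43 44
f 69 44 70
f 70 44 45
f 70 45 46
f 71 82 76
f 71 76 72
f 71 72 78
f 71 78 81
f 71 81 82
f 72 76 80
f 76 82 75
f 82 81 73
f 81 78 77
f 78 72 79
f 74 80 75
f 74 75 73
f 74 73 77
f 74 77 79
f 74 79 80
f 75 80 76
f 73 75 82
f 77 73 81
f 79 77 78
f 80 79 72
f 84 86 83
f 87 84 83
f 83 86 85
f 85 87 83
f 84 90 86
f 88 84 87
f 88 90 84
f 86 90 85
f 89 87 85
f 85 90 89
f 89 88 87
f 90 88 89



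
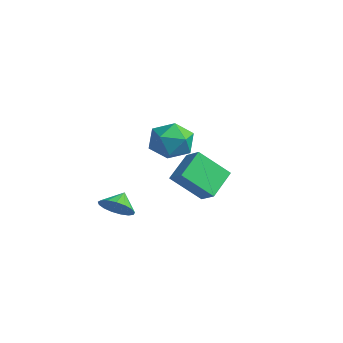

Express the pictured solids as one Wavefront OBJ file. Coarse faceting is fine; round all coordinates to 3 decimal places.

v 2.427 2.003 2.323
v 2.87 1.56 1.351
v 1.47 0.42 2.609
v 1.913 -0.023 1.637
v 2.594 0.154 2.555
v 3.185 1.132 2.379
v 1.155 0.848 1.581
v 1.746 1.826 1.405
v 2.084 0.846 0.893
v 2.974 0.417 1.494
v 1.366 1.563 2.466
v 2.256 1.134 3.067
v -2.418 0.692 -4.007
v -1.599 0.711 -3.526
v -2.842 1.388 -3.313
v -1.554 1.044 -3.833
v -1.706 1.296 -4.179
v -2.022 1.41 -4.486
v -2.429 1.359 -4.683
v -2.833 1.155 -4.725
v -3.142 0.845 -4.603
v -3.286 0.5 -4.344
v -3.231 0.199 -4.007
v -2.989 0.011 -3.671
v -2.617 -0.022 -3.412
v -2.2 0.11 -3.289
v -1.832 0.374 -3.33
v -0.348 2.384 -1.639
v -1.02 3.734 -0.675
v 0.336 3.739 -3.061
v -0.337 5.089 -2.098
v 0.597 2.471 -1.102
v -0.076 3.821 -0.139
v 1.28 3.826 -2.525
v 0.608 5.176 -1.561
f 1 12 6
f 1 6 2
f 1 2 8
f 1 8 11
f 1 11 12
f 2 6 10
f 6 12 5
f 12 11 3
f 11 8 7
f 8 2 9
f 4 10 5
f 4 5 3
f 4 3 7
f 4 7 9
f 4 9 10
f 5 10 6
f 3 5 12
f 7 3 11
f 9 7 8
f 10 9 2
f 14 13 16
f 14 16 15
f 16 13 17
f 16 17 15
f 17 13 18
f 17 18 15
f 18 13 19
f 18 19 15
f 19 13 20
f 19 20 15
f 20 13 21
f 20 21 15
f 21 13 22
f 21 22 15
f 22 13 23
f 22 23 15
f 23 13 24
f 23 24 15
f 24 13 25
f 24 25 15
f 25 13 26
f 25 26 15
f 26 13 27
f 26 27 15
f 27 13 14
f 27 14 15
f 29 31 28
f 32 29 28
f 28 31 30
f 30 32 28
f 29 35 31
f 33 29 32
f 33 35 29
f 31 35 30
f 34 32 30
f 30 35 34
f 34 33 32
f 35 33 34



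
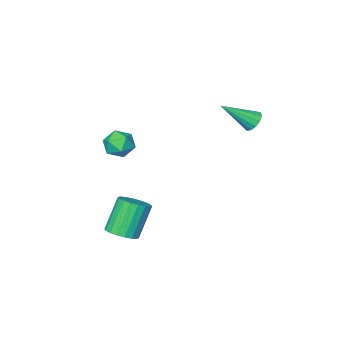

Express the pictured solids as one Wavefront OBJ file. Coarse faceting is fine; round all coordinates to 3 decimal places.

v 3.823 -1.593 -4.216
v 4.483 -2.194 -3.955
v 3.457 -2.488 -2.042
v 2.797 -1.887 -2.304
v 4.63 -1.831 -3.82
v 3.604 -2.126 -1.908
v 4.617 -1.421 -3.763
v 3.591 -1.716 -1.851
v 4.447 -1.046 -3.797
v 3.421 -1.34 -1.885
v 4.154 -0.778 -3.913
v 3.127 -1.073 -2.001
v 3.795 -0.672 -4.089
v 2.768 -0.966 -2.177
v 3.441 -0.748 -4.291
v 2.415 -1.043 -2.379
v 3.163 -0.992 -4.478
v 2.137 -1.286 -2.565
v 3.016 -1.354 -4.612
v 1.99 -1.649 -2.7
v 3.029 -1.764 -4.669
v 2.003 -2.059 -2.757
v 3.199 -2.14 -4.635
v 2.173 -2.434 -2.723
v 3.493 -2.407 -4.519
v 2.466 -2.702 -2.607
v 3.852 -2.514 -4.343
v 2.825 -2.808 -2.431
v 4.205 -2.437 -4.141
v 3.179 -2.732 -2.229
v 2.434 -2.338 1.479
v 2.894 -2.507 2.289
v 3.086 -3.573 0.851
v 3.546 -3.742 1.661
v 2.607 -3.853 1.618
v 2.204 -3.09 2.006
v 3.776 -2.99 1.134
v 3.373 -2.227 1.522
v 3.723 -2.91 2.076
v 3 -3.443 2.374
v 2.98 -2.637 0.766
v 2.257 -3.17 1.064
v -3.253 0.08 2.731
v -2.78 0.186 2.227
v -1.687 -0.64 4.049
v -2.799 0.522 2.433
v -2.963 0.717 2.734
v -3.219 0.71 3.034
v -3.485 0.503 3.238
v -3.678 0.162 3.281
v -3.736 -0.206 3.149
v -3.641 -0.482 2.885
v -3.422 -0.58 2.571
v -3.15 -0.469 2.309
v -2.911 -0.183 2.18
f 2 1 5
f 2 5 3
f 3 5 6
f 3 6 4
f 5 1 7
f 5 7 6
f 6 7 8
f 6 8 4
f 7 1 9
f 7 9 8
f 8 9 10
f 8 10 4
f 9 1 11
f 9 11 10
f 10 11 12
f 10 12 4
f 11 1 13
f 11 13 12
f 12 13 14
f 12 14 4
f 13 1 15
f 13 15 14
f 14 15 16
f 14 16 4
f 15 1 17
f 15 17 16
f 16 17 18
f 16 18 4
f 17 1 19
f 17 19 18
f 18 19 20
f 18 20 4
f 19 1 21
f 19 21 20
f 20 21 22
f 20 22 4
f 21 1 23
f 21 23 22
f 22 23 24
f 22 24 4
f 23 1 25
f 23 25 24
f 24 25 26
f 24 26 4
f 25 1 27
f 25 27 26
f 26 27 28
f 26 28 4
f 27 1 29
f 27 29 28
f 28 29 30
f 28 30 4
f 29 1 2
f 29 2 30
f 30 2 3
f 30 3 4
f 31 42 36
f 31 36 32
f 31 32 38
f 31 38 41
f 31 41 42
f 32 36 40
f 36 42 35
f 42 41 33
f 41 38 37
f 38 32 39
f 34 40 35
f 34 35 33
f 34 33 37
f 34 37 39
f 34 39 40
f 35 40 36
f 33 35 42
f 37 33 41
f 39 37 38
f 40 39 32
f 44 43 46
f 44 46 45
f 46 43 47
f 46 47 45
f 47 43 48
f 47 48 45
f 48 43 49
f 48 49 45
f 49 43 50
f 49 50 45
f 50 43 51
f 50 51 45
f 51 43 52
f 51 52 45
f 52 43 53
f 52 53 45
f 53 43 54
f 53 54 45
f 54 43 55
f 54 55 45
f 55 43 44
f 55 44 45



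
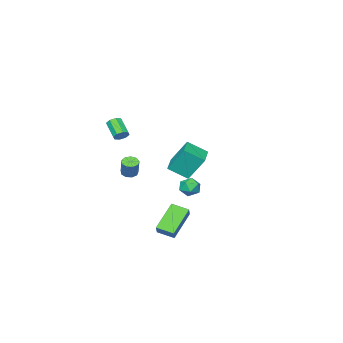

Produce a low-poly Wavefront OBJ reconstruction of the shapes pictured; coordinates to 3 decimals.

v 1.666 -3.166 3.33
v 2.118 -3.092 3.616
v 1.746 -4.119 4.475
v 1.294 -4.194 4.19
v 1.804 -2.862 3.754
v 1.432 -3.889 4.614
v 1.409 -2.81 3.644
v 1.037 -3.838 4.504
v 1.165 -2.968 3.351
v 0.792 -3.995 4.21
v 1.214 -3.241 3.045
v 0.842 -4.268 3.904
v 1.528 -3.471 2.906
v 1.156 -4.498 3.766
v 1.923 -3.522 3.016
v 1.551 -4.55 3.876
v 2.168 -3.365 3.31
v 1.795 -4.392 4.169
v 2.968 2.501 -0.932
v 3.531 2.981 -0.244
v 2.514 3.506 -1.26
v 3.077 3.985 -0.572
v 4.523 2.735 -2.368
v 5.086 3.214 -1.68
v 4.069 3.739 -2.696
v 4.632 4.219 -2.008
v 0.479 -3.689 -0.274
v 1.008 -3.878 -0.371
v 1.39 -3.4 0.777
v 0.861 -3.211 0.874
v 0.969 -3.515 -0.509
v 1.35 -3.037 0.639
v 0.7 -3.234 -0.537
v 1.081 -2.756 0.611
v 0.328 -3.166 -0.442
v 0.71 -2.688 0.706
v 0.027 -3.342 -0.268
v 0.408 -2.864 0.879
v -0.062 -3.681 -0.097
v 0.319 -3.203 1.05
v 0.101 -4.023 -0.009
v 0.483 -3.545 1.139
v 0.442 -4.21 -0.044
v 0.823 -3.732 1.103
v 0.8 -4.152 -0.187
v 1.182 -3.674 0.96
v -3.914 -4.298 -0.526
v -4.46 -3.354 1.174
v -4.772 -3.252 -1.382
v -5.318 -2.308 0.318
v -2.482 -3.232 -0.658
v -3.028 -2.288 1.042
v -3.34 -2.186 -1.514
v -3.886 -1.242 0.186
v -1.356 0.538 -0.687
v -0.786 0.014 -0.536
v -1.774 -0.194 -1.644
v -1.204 -0.718 -1.493
v -1.797 -0.622 -0.982
v -1.539 -0.169 -0.39
v -1.021 -0.011 -1.79
v -0.763 0.442 -1.198
v -0.579 -0.325 -1.217
v -1.059 -0.703 -0.718
v -1.501 0.523 -1.462
v -1.981 0.145 -0.963
f 2 1 5
f 2 5 3
f 3 5 6
f 3 6 4
f 5 1 7
f 5 7 6
f 6 7 8
f 6 8 4
f 7 1 9
f 7 9 8
f 8 9 10
f 8 10 4
f 9 1 11
f 9 11 10
f 10 11 12
f 10 12 4
f 11 1 13
f 11 13 12
f 12 13 14
f 12 14 4
f 13 1 15
f 13 15 14
f 14 15 16
f 14 16 4
f 15 1 17
f 15 17 16
f 16 17 18
f 16 18 4
f 17 1 2
f 17 2 18
f 18 2 3
f 18 3 4
f 20 22 19
f 23 20 19
f 19 22 21
f 21 23 19
f 20 26 22
f 24 20 23
f 24 26 20
f 22 26 21
f 25 23 21
f 21 26 25
f 25 24 23
f 26 24 25
f 28 27 31
f 28 31 29
f 29 31 32
f 29 32 30
f 31 27 33
f 31 33 32
f 32 33 34
f 32 34 30
f 33 27 35
f 33 35 34
f 34 35 36
f 34 36 30
f 35 27 37
f 35 37 36
f 36 37 38
f 36 38 30
f 37 27 39
f 37 39 38
f 38 39 40
f 38 40 30
f 39 27 41
f 39 41 40
f 40 41 42
f 40 42 30
f 41 27 43
f 41 43 42
f 42 43 44
f 42 44 30
f 43 27 45
f 43 45 44
f 44 45 46
f 44 46 30
f 45 27 28
f 45 28 46
f 46 28 29
f 46 29 30
f 48 50 47
f 51 48 47
f 47 50 49
f 49 51 47
f 48 54 50
f 52 48 51
f 52 54 48
f 50 54 49
f 53 51 49
f 49 54 53
f 53 52 51
f 54 52 53
f 55 66 60
f 55 60 56
f 55 56 62
f 55 62 65
f 55 65 66
f 56 60 64
f 60 66 59
f 66 65 57
f 65 62 61
f 62 56 63
f 58 64 59
f 58 59 57
f 58 57 61
f 58 61 63
f 58 63 64
f 59 64 60
f 57 59 66
f 61 57 65
f 63 61 62
f 64 63 56



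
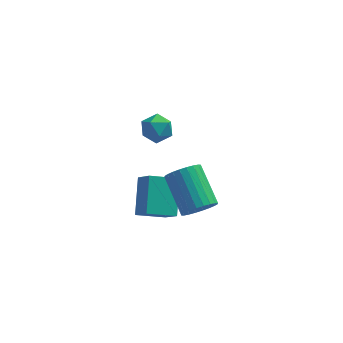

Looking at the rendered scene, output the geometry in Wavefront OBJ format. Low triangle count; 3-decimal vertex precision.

v -1.193 2.943 -1.308
v -0.82 2.49 -1.77
v -1.34 2.03 -0.53
v -0.967 1.577 -0.992
v -0.607 2.126 -0.638
v -0.516 2.691 -1.118
v -1.644 1.829 -1.182
v -1.553 2.394 -1.662
v -1.099 1.802 -1.692
v -0.458 1.985 -1.355
v -1.702 2.535 -0.945
v -1.061 2.718 -0.608
v -1.435 -2.691 -1.646
v -1.338 -1.338 -0.605
v -1.89 -2.047 -2.441
v -1.792 -0.694 -1.4
v -0.268 -2.426 -2.1
v -0.17 -1.073 -1.059
v -0.722 -1.782 -2.895
v -0.625 -0.429 -1.854
v 0.593 -3.154 -0.856
v 0.976 -2.675 -1.288
v 0.33 -1.266 -0.295
v -0.053 -1.746 0.136
v 0.721 -2.69 -1.431
v 0.075 -1.282 -0.439
v 0.447 -2.776 -1.487
v -0.199 -1.368 -0.495
v 0.195 -2.92 -1.447
v -0.45 -1.511 -0.455
v 0.004 -3.099 -1.317
v -0.642 -1.691 -0.325
v -0.098 -3.287 -1.117
v -0.743 -1.878 -0.125
v -0.094 -3.454 -0.877
v -0.74 -2.046 0.115
v 0.014 -3.576 -0.634
v -0.632 -2.168 0.358
v 0.21 -3.634 -0.425
v -0.436 -2.225 0.568
v 0.465 -3.618 -0.281
v -0.181 -2.21 0.711
v 0.739 -3.532 -0.225
v 0.093 -2.124 0.767
v 0.99 -3.389 -0.265
v 0.345 -1.98 0.727
v 1.182 -3.209 -0.395
v 0.536 -1.801 0.597
v 1.283 -3.022 -0.595
v 0.638 -1.613 0.397
v 1.28 -2.854 -0.835
v 0.634 -1.446 0.157
v 1.172 -2.732 -1.078
v 0.526 -1.324 -0.086
f 1 12 6
f 1 6 2
f 1 2 8
f 1 8 11
f 1 11 12
f 2 6 10
f 6 12 5
f 12 11 3
f 11 8 7
f 8 2 9
f 4 10 5
f 4 5 3
f 4 3 7
f 4 7 9
f 4 9 10
f 5 10 6
f 3 5 12
f 7 3 11
f 9 7 8
f 10 9 2
f 14 16 13
f 17 14 13
f 13 16 15
f 15 17 13
f 14 20 16
f 18 14 17
f 18 20 14
f 16 20 15
f 19 17 15
f 15 20 19
f 19 18 17
f 20 18 19
f 22 21 25
f 22 25 23
f 23 25 26
f 23 26 24
f 25 21 27
f 25 27 26
f 26 27 28
f 26 28 24
f 27 21 29
f 27 29 28
f 28 29 30
f 28 30 24
f 29 21 31
f 29 31 30
f 30 31 32
f 30 32 24
f 31 21 33
f 31 33 32
f 32 33 34
f 32 34 24
f 33 21 35
f 33 35 34
f 34 35 36
f 34 36 24
f 35 21 37
f 35 37 36
f 36 37 38
f 36 38 24
f 37 21 39
f 37 39 38
f 38 39 40
f 38 40 24
f 39 21 41
f 39 41 40
f 40 41 42
f 40 42 24
f 41 21 43
f 41 43 42
f 42 43 44
f 42 44 24
f 43 21 45
f 43 45 44
f 44 45 46
f 44 46 24
f 45 21 47
f 45 47 46
f 46 47 48
f 46 48 24
f 47 21 49
f 47 49 48
f 48 49 50
f 48 50 24
f 49 21 51
f 49 51 50
f 50 51 52
f 50 52 24
f 51 21 53
f 51 53 52
f 52 53 54
f 52 54 24
f 53 21 22
f 53 22 54
f 54 22 23
f 54 23 24



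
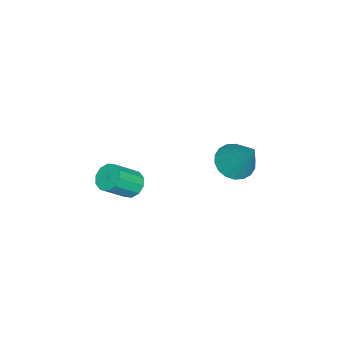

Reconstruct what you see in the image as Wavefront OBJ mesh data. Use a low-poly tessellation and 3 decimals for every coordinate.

v -0.051 -2.333 -3.003
v 0.437 -1.848 -3.047
v 1.28 -2.601 -2.001
v 0.791 -3.087 -1.957
v 0.163 -1.732 -2.742
v 1.005 -2.485 -1.696
v -0.193 -1.845 -2.537
v 0.649 -2.598 -1.491
v -0.495 -2.145 -2.51
v 0.347 -2.898 -1.464
v -0.628 -2.517 -2.671
v 0.215 -3.27 -1.625
v -0.54 -2.819 -2.959
v 0.303 -3.572 -1.913
v -0.265 -2.935 -3.264
v 0.577 -3.688 -2.218
v 0.091 -2.822 -3.469
v 0.933 -3.575 -2.423
v 0.393 -2.522 -3.496
v 1.235 -3.275 -2.45
v 0.525 -2.15 -3.335
v 1.368 -2.903 -2.289
v 0.272 2.185 0.049
v 1.116 2.021 -0.216
v 0.988 3.155 1.731
v 1.036 2.375 -0.386
v 0.805 2.691 -0.47
v 0.468 2.907 -0.451
v 0.093 2.98 -0.333
v -0.248 2.896 -0.14
v -0.485 2.67 0.091
v -0.573 2.349 0.314
v -0.493 1.995 0.484
v -0.262 1.679 0.568
v 0.075 1.463 0.549
v 0.451 1.39 0.431
v 0.791 1.474 0.237
v 1.028 1.7 0.006
f 2 1 5
f 2 5 3
f 3 5 6
f 3 6 4
f 5 1 7
f 5 7 6
f 6 7 8
f 6 8 4
f 7 1 9
f 7 9 8
f 8 9 10
f 8 10 4
f 9 1 11
f 9 11 10
f 10 11 12
f 10 12 4
f 11 1 13
f 11 13 12
f 12 13 14
f 12 14 4
f 13 1 15
f 13 15 14
f 14 15 16
f 14 16 4
f 15 1 17
f 15 17 16
f 16 17 18
f 16 18 4
f 17 1 19
f 17 19 18
f 18 19 20
f 18 20 4
f 19 1 21
f 19 21 20
f 20 21 22
f 20 22 4
f 21 1 2
f 21 2 22
f 22 2 3
f 22 3 4
f 24 23 26
f 24 26 25
f 26 23 27
f 26 27 25
f 27 23 28
f 27 28 25
f 28 23 29
f 28 29 25
f 29 23 30
f 29 30 25
f 30 23 31
f 30 31 25
f 31 23 32
f 31 32 25
f 32 23 33
f 32 33 25
f 33 23 34
f 33 34 25
f 34 23 35
f 34 35 25
f 35 23 36
f 35 36 25
f 36 23 37
f 36 37 25
f 37 23 38
f 37 38 25
f 38 23 24
f 38 24 25



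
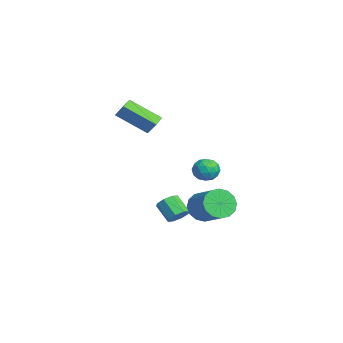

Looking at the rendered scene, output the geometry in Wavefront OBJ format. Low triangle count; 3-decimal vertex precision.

v -0.837 -0.309 0.502
v -0.198 0.186 0.552
v -0.082 -1.226 -0.052
v 0.557 -0.731 -0.002
v 0.234 -1.045 0.671
v -0.232 -0.478 1.013
v -0.048 -0.562 -0.513
v -0.514 0.005 -0.171
v 0.289 0.03 -0.075
v 0.464 -0.268 0.657
v -0.744 -0.772 -0.157
v -0.569 -1.07 0.575
v -0.584 0.019 0.575
v 0.304 -1.059 -0.075
v 0.114 -1.243 0.32
v 0.489 -0.952 0.35
v -0.604 -0.372 0.847
v -0.229 -0.081 0.876
v 0.026 -0.804 0.946
v -0.051 -0.959 -0.376
v 0.324 -0.668 -0.347
v -0.769 -0.088 0.15
v -0.394 0.203 0.18
v -0.306 -0.236 -0.446
v 0.078 0.218 0.236
v 0.522 -0.32 -0.089
v 0.167 -0.221 -0.39
v -0.108 0.112 -0.189
v 0.181 0.043 0.666
v 0.624 -0.496 0.341
v 0.435 -0.681 0.737
v 0.16 -0.348 0.938
v 0.467 -0.049 0.298
v -0.904 -0.544 0.159
v -0.461 -1.083 -0.166
v -0.44 -0.692 -0.438
v -0.715 -0.359 -0.237
v -0.802 -0.72 0.589
v -0.358 -1.258 0.264
v -0.172 -1.152 0.689
v -0.447 -0.819 0.89
v -0.747 -0.991 0.202
v -3.167 -4.599 3.987
v -2.625 -4.223 4.79
v -2.509 -2.942 2.767
v -1.966 -2.566 3.571
v -2.514 -5.034 3.749
v -1.971 -4.658 4.553
v -1.855 -3.377 2.53
v -1.313 -3.001 3.333
v -0.714 -0.522 -2.785
v -0.196 -0.579 -3.662
v 1.373 -0.015 -2.771
v 0.854 0.042 -1.895
v -0.383 -0.086 -3.646
v 1.186 0.478 -2.755
v -0.658 0.291 -3.399
v 0.91 0.855 -2.508
v -0.949 0.45 -2.988
v 0.62 1.014 -2.097
v -1.177 0.348 -2.522
v 0.392 0.912 -1.631
v -1.281 0.014 -2.127
v 0.288 0.577 -1.236
v -1.233 -0.465 -1.909
v 0.336 0.099 -1.018
v -1.046 -0.958 -1.925
v 0.523 -0.394 -1.034
v -0.77 -1.335 -2.172
v 0.798 -0.771 -1.281
v -0.48 -1.494 -2.583
v 1.089 -0.93 -1.692
v -0.252 -1.392 -3.049
v 1.317 -0.828 -2.158
v -0.148 -1.057 -3.444
v 1.421 -0.494 -2.553
v -1.368 -1.768 -3.689
v -0.961 -1.558 -3.16
v -1.825 -2.041 -2.302
v -2.232 -2.252 -2.831
v -1.315 -1.184 -3.306
v -2.18 -1.668 -2.449
v -1.701 -1.153 -3.677
v -2.565 -1.636 -2.82
v -1.891 -1.482 -4.055
v -2.756 -1.965 -3.197
v -1.775 -1.979 -4.218
v -2.639 -2.462 -3.36
v -1.42 -2.352 -4.071
v -2.285 -2.836 -3.214
v -1.035 -2.384 -3.7
v -1.899 -2.867 -2.843
v -0.844 -2.055 -3.323
v -1.709 -2.538 -2.465
f 1 38 17
f 38 12 41
f 17 41 6
f 38 41 17
f 1 17 13
f 17 6 18
f 13 18 2
f 17 18 13
f 1 13 22
f 13 2 23
f 22 23 8
f 13 23 22
f 1 22 34
f 22 8 37
f 34 37 11
f 22 37 34
f 1 34 38
f 34 11 42
f 38 42 12
f 34 42 38
f 2 18 29
f 18 6 32
f 29 32 10
f 18 32 29
f 6 41 19
f 41 12 40
f 19 40 5
f 41 40 19
f 12 42 39
f 42 11 35
f 39 35 3
f 42 35 39
f 11 37 36
f 37 8 24
f 36 24 7
f 37 24 36
f 8 23 28
f 23 2 25
f 28 25 9
f 23 25 28
f 4 30 16
f 30 10 31
f 16 31 5
f 30 31 16
f 4 16 14
f 16 5 15
f 14 15 3
f 16 15 14
f 4 14 21
f 14 3 20
f 21 20 7
f 14 20 21
f 4 21 26
f 21 7 27
f 26 27 9
f 21 27 26
f 4 26 30
f 26 9 33
f 30 33 10
f 26 33 30
f 5 31 19
f 31 10 32
f 19 32 6
f 31 32 19
f 3 15 39
f 15 5 40
f 39 40 12
f 15 40 39
f 7 20 36
f 20 3 35
f 36 35 11
f 20 35 36
f 9 27 28
f 27 7 24
f 28 24 8
f 27 24 28
f 10 33 29
f 33 9 25
f 29 25 2
f 33 25 29
f 44 46 43
f 47 44 43
f 43 46 45
f 45 47 43
f 44 50 46
f 48 44 47
f 48 50 44
f 46 50 45
f 49 47 45
f 45 50 49
f 49 48 47
f 50 48 49
f 52 51 55
f 52 55 53
f 53 55 56
f 53 56 54
f 55 51 57
f 55 57 56
f 56 57 58
f 56 58 54
f 57 51 59
f 57 59 58
f 58 59 60
f 58 60 54
f 59 51 61
f 59 61 60
f 60 61 62
f 60 62 54
f 61 51 63
f 61 63 62
f 62 63 64
f 62 64 54
f 63 51 65
f 63 65 64
f 64 65 66
f 64 66 54
f 65 51 67
f 65 67 66
f 66 67 68
f 66 68 54
f 67 51 69
f 67 69 68
f 68 69 70
f 68 70 54
f 69 51 71
f 69 71 70
f 70 71 72
f 70 72 54
f 71 51 73
f 71 73 72
f 72 73 74
f 72 74 54
f 73 51 75
f 73 75 74
f 74 75 76
f 74 76 54
f 75 51 52
f 75 52 76
f 76 52 53
f 76 53 54
f 78 77 81
f 78 81 79
f 79 81 82
f 79 82 80
f 81 77 83
f 81 83 82
f 82 83 84
f 82 84 80
f 83 77 85
f 83 85 84
f 84 85 86
f 84 86 80
f 85 77 87
f 85 87 86
f 86 87 88
f 86 88 80
f 87 77 89
f 87 89 88
f 88 89 90
f 88 90 80
f 89 77 91
f 89 91 90
f 90 91 92
f 90 92 80
f 91 77 93
f 91 93 92
f 92 93 94
f 92 94 80
f 93 77 78
f 93 78 94
f 94 78 79
f 94 79 80



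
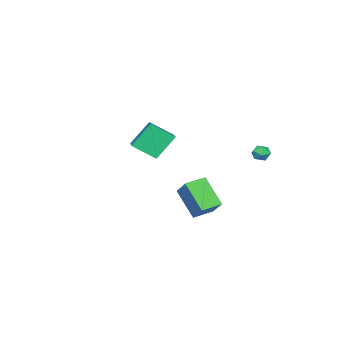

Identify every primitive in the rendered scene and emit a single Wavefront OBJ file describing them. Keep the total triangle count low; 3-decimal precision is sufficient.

v 1.906 2.174 -3.451
v 2.898 3.246 -2.365
v 2.338 3.44 -5.096
v 3.33 4.512 -4.01
v 2.93 1.488 -3.71
v 3.922 2.56 -2.624
v 3.362 2.754 -5.355
v 4.354 3.826 -4.269
v -4.055 3.73 -2.738
v -3.452 3.79 -2.947
v -3.728 3.11 -1.973
v -3.125 3.17 -2.182
v -3.424 3.672 -1.917
v -3.626 4.055 -2.39
v -3.554 2.845 -2.53
v -3.756 3.228 -3.003
v -3.142 3.243 -2.819
v -3.062 3.754 -2.439
v -4.118 3.146 -2.481
v -4.038 3.657 -2.101
v -3.199 -5.084 -2.98
v -4.143 -4.314 -1.381
v -3.78 -3.728 -3.976
v -4.724 -2.958 -2.377
v -1.656 -4.102 -2.543
v -2.6 -3.332 -0.944
v -2.237 -2.746 -3.539
v -3.181 -1.976 -1.94
f 2 4 1
f 5 2 1
f 1 4 3
f 3 5 1
f 2 8 4
f 6 2 5
f 6 8 2
f 4 8 3
f 7 5 3
f 3 8 7
f 7 6 5
f 8 6 7
f 9 20 14
f 9 14 10
f 9 10 16
f 9 16 19
f 9 19 20
f 10 14 18
f 14 20 13
f 20 19 11
f 19 16 15
f 16 10 17
f 12 18 13
f 12 13 11
f 12 11 15
f 12 15 17
f 12 17 18
f 13 18 14
f 11 13 20
f 15 11 19
f 17 15 16
f 18 17 10
f 22 24 21
f 25 22 21
f 21 24 23
f 23 25 21
f 22 28 24
f 26 22 25
f 26 28 22
f 24 28 23
f 27 25 23
f 23 28 27
f 27 26 25
f 28 26 27



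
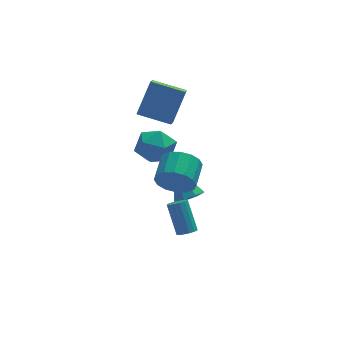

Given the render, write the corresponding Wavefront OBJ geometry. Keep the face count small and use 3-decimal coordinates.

v -0.262 2.386 2.569
v 0.628 3.167 4.242
v 0.032 3.163 2.049
v 0.922 3.945 3.723
v 1.258 1.535 2.157
v 2.148 2.317 3.831
v 1.552 2.313 1.638
v 2.442 3.094 3.311
v 2.096 1.158 -3.36
v 2.808 0.922 -2.961
v 1.604 2.282 -1.82
v 2.891 1.455 -3.324
v 2.508 1.814 -3.708
v 1.884 1.789 -3.889
v 1.383 1.394 -3.76
v 1.3 0.86 -3.397
v 1.683 0.501 -3.013
v 2.307 0.526 -2.832
v 0.789 -3.52 -1.691
v 1.239 -3.691 -1.494
v 1.021 -2.65 -0.092
v 0.571 -2.48 -0.289
v 1.305 -3.477 -1.643
v 1.087 -2.436 -0.241
v 1.233 -3.274 -1.805
v 1.015 -2.233 -0.403
v 1.041 -3.138 -1.936
v 0.824 -2.097 -0.534
v 0.783 -3.103 -2.002
v 0.565 -2.062 -0.599
v 0.525 -3.181 -1.984
v 0.308 -2.14 -0.582
v 0.339 -3.35 -1.888
v 0.121 -2.309 -0.486
v 0.273 -3.564 -1.739
v 0.055 -2.523 -0.337
v 0.345 -3.767 -1.577
v 0.127 -2.726 -0.175
v 0.536 -3.903 -1.446
v 0.319 -2.862 -0.044
v 0.795 -3.938 -1.381
v 0.577 -2.897 0.022
v 1.052 -3.86 -1.398
v 0.835 -2.819 0.004
v 0.558 3.887 -1.167
v 1.553 3.307 -1.358
v 0.067 2.613 0.138
v 1.062 2.033 -0.053
v 1.087 3.082 0.458
v 1.391 3.869 -0.348
v 0.229 2.051 -0.872
v 0.533 2.838 -1.678
v 1.35 2.172 -1.176
v 1.88 2.809 -0.354
v -0.26 3.111 -0.866
v 0.27 3.748 -0.044
v 0.276 -3.25 1.945
v 0.823 -3.251 1.096
v 1.43 -2.051 1.485
v 0.884 -2.05 2.335
v 0.386 -2.991 0.975
v 0.993 -1.791 1.365
v -0.081 -2.8 1.115
v 0.527 -1.6 1.504
v -0.451 -2.729 1.476
v 0.156 -1.53 1.866
v -0.627 -2.799 1.964
v -0.02 -1.599 2.353
v -0.561 -2.989 2.446
v 0.047 -1.789 2.836
v -0.27 -3.249 2.795
v 0.337 -2.049 3.184
v 0.167 -3.509 2.915
v 0.774 -2.309 3.305
v 0.633 -3.7 2.776
v 1.241 -2.5 3.165
v 1.004 -3.77 2.414
v 1.611 -2.571 2.804
v 1.18 -3.701 1.927
v 1.787 -2.501 2.316
v 1.113 -3.511 1.444
v 1.721 -2.311 1.834
f 2 4 1
f 5 2 1
f 1 4 3
f 3 5 1
f 2 8 4
f 6 2 5
f 6 8 2
f 4 8 3
f 7 5 3
f 3 8 7
f 7 6 5
f 8 6 7
f 10 9 12
f 10 12 11
f 12 9 13
f 12 13 11
f 13 9 14
f 13 14 11
f 14 9 15
f 14 15 11
f 15 9 16
f 15 16 11
f 16 9 17
f 16 17 11
f 17 9 18
f 17 18 11
f 18 9 10
f 18 10 11
f 20 19 23
f 20 23 21
f 21 23 24
f 21 24 22
f 23 19 25
f 23 25 24
f 24 25 26
f 24 26 22
f 25 19 27
f 25 27 26
f 26 27 28
f 26 28 22
f 27 19 29
f 27 29 28
f 28 29 30
f 28 30 22
f 29 19 31
f 29 31 30
f 30 31 32
f 30 32 22
f 31 19 33
f 31 33 32
f 32 33 34
f 32 34 22
f 33 19 35
f 33 35 34
f 34 35 36
f 34 36 22
f 35 19 37
f 35 37 36
f 36 37 38
f 36 38 22
f 37 19 39
f 37 39 38
f 38 39 40
f 38 40 22
f 39 19 41
f 39 41 40
f 40 41 42
f 40 42 22
f 41 19 43
f 41 43 42
f 42 43 44
f 42 44 22
f 43 19 20
f 43 20 44
f 44 20 21
f 44 21 22
f 45 56 50
f 45 50 46
f 45 46 52
f 45 52 55
f 45 55 56
f 46 50 54
f 50 56 49
f 56 55 47
f 55 52 51
f 52 46 53
f 48 54 49
f 48 49 47
f 48 47 51
f 48 51 53
f 48 53 54
f 49 54 50
f 47 49 56
f 51 47 55
f 53 51 52
f 54 53 46
f 58 57 61
f 58 61 59
f 59 61 62
f 59 62 60
f 61 57 63
f 61 63 62
f 62 63 64
f 62 64 60
f 63 57 65
f 63 65 64
f 64 65 66
f 64 66 60
f 65 57 67
f 65 67 66
f 66 67 68
f 66 68 60
f 67 57 69
f 67 69 68
f 68 69 70
f 68 70 60
f 69 57 71
f 69 71 70
f 70 71 72
f 70 72 60
f 71 57 73
f 71 73 72
f 72 73 74
f 72 74 60
f 73 57 75
f 73 75 74
f 74 75 76
f 74 76 60
f 75 57 77
f 75 77 76
f 76 77 78
f 76 78 60
f 77 57 79
f 77 79 78
f 78 79 80
f 78 80 60
f 79 57 81
f 79 81 80
f 80 81 82
f 80 82 60
f 81 57 58
f 81 58 82
f 82 58 59
f 82 59 60



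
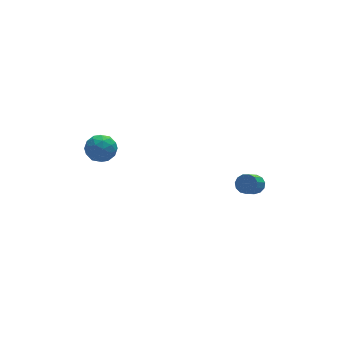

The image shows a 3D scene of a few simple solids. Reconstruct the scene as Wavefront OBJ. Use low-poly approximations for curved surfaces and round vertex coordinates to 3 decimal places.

v -3.114 3.316 3.153
v -2.474 2.908 2.701
v -3.246 2.172 3.999
v -2.606 1.764 3.547
v -2.413 2.459 4.056
v -2.331 3.166 3.534
v -3.389 1.914 3.166
v -3.307 2.621 2.644
v -2.644 2.041 2.709
v -2.041 2.378 3.26
v -3.679 2.702 3.44
v -3.076 3.039 3.991
v -2.782 3.213 2.853
v -2.938 1.867 3.847
v -2.824 2.276 4.147
v -2.448 2.036 3.881
v -2.698 3.364 3.342
v -2.322 3.124 3.077
v -2.286 2.86 3.873
v -3.398 1.956 3.623
v -3.022 1.716 3.358
v -3.272 3.044 2.819
v -2.896 2.804 2.553
v -3.434 2.22 2.827
v -2.506 2.463 2.592
v -2.584 1.791 3.089
v -3.044 1.879 2.866
v -2.996 2.295 2.558
v -2.151 2.661 2.915
v -2.229 1.989 3.413
v -2.116 2.397 3.712
v -2.067 2.813 3.405
v -2.252 2.152 2.92
v -3.491 3.091 3.287
v -3.569 2.419 3.785
v -3.653 2.267 3.295
v -3.604 2.683 2.988
v -3.136 3.289 3.611
v -3.214 2.617 4.108
v -2.724 2.785 4.142
v -2.676 3.201 3.834
v -3.468 2.928 3.78
v 4.216 -0.501 0.976
v 4.471 -0.223 1.429
v 3.739 -1.001 2.318
v 3.484 -1.279 1.864
v 4.197 -0.05 1.355
v 3.465 -0.828 2.244
v 3.929 -0.02 1.161
v 3.197 -0.798 2.05
v 3.752 -0.142 0.908
v 3.02 -0.921 1.796
v 3.723 -0.379 0.676
v 2.991 -1.157 1.565
v 3.849 -0.654 0.539
v 3.118 -1.433 1.428
v 4.093 -0.881 0.541
v 3.361 -1.659 1.43
v 4.375 -0.986 0.681
v 3.643 -1.765 1.57
v 4.607 -0.938 0.914
v 3.875 -1.717 1.803
v 4.715 -0.751 1.167
v 3.983 -1.53 2.056
v 4.664 -0.484 1.359
v 3.932 -1.263 2.248
f 1 38 17
f 38 12 41
f 17 41 6
f 38 41 17
f 1 17 13
f 17 6 18
f 13 18 2
f 17 18 13
f 1 13 22
f 13 2 23
f 22 23 8
f 13 23 22
f 1 22 34
f 22 8 37
f 34 37 11
f 22 37 34
f 1 34 38
f 34 11 42
f 38 42 12
f 34 42 38
f 2 18 29
f 18 6 32
f 29 32 10
f 18 32 29
f 6 41 19
f 41 12 40
f 19 40 5
f 41 40 19
f 12 42 39
f 42 11 35
f 39 35 3
f 42 35 39
f 11 37 36
f 37 8 24
f 36 24 7
f 37 24 36
f 8 23 28
f 23 2 25
f 28 25 9
f 23 25 28
f 4 30 16
f 30 10 31
f 16 31 5
f 30 31 16
f 4 16 14
f 16 5 15
f 14 15 3
f 16 15 14
f 4 14 21
f 14 3 20
f 21 20 7
f 14 20 21
f 4 21 26
f 21 7 27
f 26 27 9
f 21 27 26
f 4 26 30
f 26 9 33
f 30 33 10
f 26 33 30
f 5 31 19
f 31 10 32
f 19 32 6
f 31 32 19
f 3 15 39
f 15 5 40
f 39 40 12
f 15 40 39
f 7 20 36
f 20 3 35
f 36 35 11
f 20 35 36
f 9 27 28
f 27 7 24
f 28 24 8
f 27 24 28
f 10 33 29
f 33 9 25
f 29 25 2
f 33 25 29
f 44 43 47
f 44 47 45
f 45 47 48
f 45 48 46
f 47 43 49
f 47 49 48
f 48 49 50
f 48 50 46
f 49 43 51
f 49 51 50
f 50 51 52
f 50 52 46
f 51 43 53
f 51 53 52
f 52 53 54
f 52 54 46
f 53 43 55
f 53 55 54
f 54 55 56
f 54 56 46
f 55 43 57
f 55 57 56
f 56 57 58
f 56 58 46
f 57 43 59
f 57 59 58
f 58 59 60
f 58 60 46
f 59 43 61
f 59 61 60
f 60 61 62
f 60 62 46
f 61 43 63
f 61 63 62
f 62 63 64
f 62 64 46
f 63 43 65
f 63 65 64
f 64 65 66
f 64 66 46
f 65 43 44
f 65 44 66
f 66 44 45
f 66 45 46



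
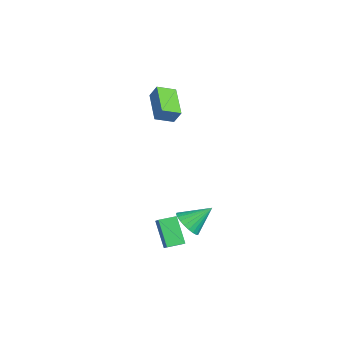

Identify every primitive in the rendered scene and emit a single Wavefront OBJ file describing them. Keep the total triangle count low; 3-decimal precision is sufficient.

v 0.311 1.918 -4.378
v 1.225 1.727 -4.205
v 0.389 3.302 -3.262
v 1.253 1.958 -4.494
v 1.137 2.183 -4.765
v 0.896 2.368 -4.977
v 0.565 2.484 -5.098
v 0.196 2.514 -5.109
v -0.156 2.453 -5.009
v -0.437 2.311 -4.813
v -0.603 2.109 -4.551
v -0.631 1.878 -4.263
v -0.515 1.653 -3.992
v -0.274 1.468 -3.78
v 0.057 1.352 -3.659
v 0.426 1.322 -3.647
v 0.778 1.383 -3.747
v 1.058 1.525 -3.943
v 0.943 -0.05 -3.39
v 1.623 -0.053 -2.865
v 0.885 0.975 -3.31
v 1.565 0.972 -2.785
v 2.075 0.128 -4.855
v 2.755 0.125 -4.33
v 2.017 1.153 -4.775
v 2.697 1.15 -4.25
v -2.739 1.976 2.037
v -2.702 0.859 2.444
v -4.714 2.201 2.83
v -4.677 1.083 3.237
v -2.363 2.297 2.883
v -2.326 1.179 3.29
v -4.338 2.521 3.676
v -4.301 1.404 4.083
f 2 1 4
f 2 4 3
f 4 1 5
f 4 5 3
f 5 1 6
f 5 6 3
f 6 1 7
f 6 7 3
f 7 1 8
f 7 8 3
f 8 1 9
f 8 9 3
f 9 1 10
f 9 10 3
f 10 1 11
f 10 11 3
f 11 1 12
f 11 12 3
f 12 1 13
f 12 13 3
f 13 1 14
f 13 14 3
f 14 1 15
f 14 15 3
f 15 1 16
f 15 16 3
f 16 1 17
f 16 17 3
f 17 1 18
f 17 18 3
f 18 1 2
f 18 2 3
f 20 22 19
f 23 20 19
f 19 22 21
f 21 23 19
f 20 26 22
f 24 20 23
f 24 26 20
f 22 26 21
f 25 23 21
f 21 26 25
f 25 24 23
f 26 24 25
f 28 30 27
f 31 28 27
f 27 30 29
f 29 31 27
f 28 34 30
f 32 28 31
f 32 34 28
f 30 34 29
f 33 31 29
f 29 34 33
f 33 32 31
f 34 32 33



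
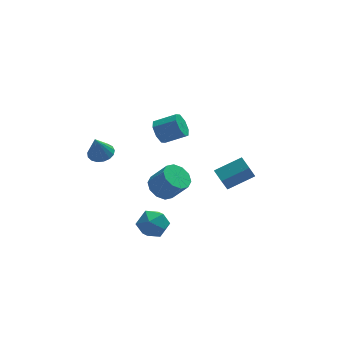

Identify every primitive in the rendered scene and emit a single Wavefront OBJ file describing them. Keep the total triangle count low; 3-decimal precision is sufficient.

v 4.363 -1.761 -0.47
v 4.141 -0.894 -0.184
v 2.742 -1.934 -1.208
v 2.519 -1.066 -0.922
v 4.841 -1.254 -1.638
v 4.618 -0.386 -1.352
v 3.219 -1.426 -2.376
v 2.997 -0.559 -2.09
v -0.675 -1.495 3.139
v -0.407 -1.828 2.462
v 0.804 -2.157 3.105
v 0.535 -1.825 3.781
v -0.267 -1.233 2.503
v 0.944 -1.563 3.145
v -0.366 -0.792 2.916
v 0.845 -1.122 3.558
v -0.646 -0.763 3.459
v 0.565 -1.092 4.102
v -0.944 -1.163 3.815
v 0.267 -1.492 4.458
v -1.084 -1.757 3.775
v 0.127 -2.087 4.417
v -0.985 -2.198 3.362
v 0.226 -2.528 4.004
v -0.705 -2.228 2.818
v 0.506 -2.557 3.461
v -0.836 -2.851 -0.443
v -0.081 -2.901 -0.949
v 0.691 -3.44 0.258
v -0.064 -3.389 0.763
v -0.097 -2.392 -0.711
v 0.675 -2.93 0.495
v -0.395 -2.058 -0.371
v 0.376 -2.596 0.835
v -0.862 -2.026 -0.059
v -0.09 -2.565 1.148
v -1.319 -2.31 0.107
v -0.547 -2.849 1.313
v -1.591 -2.8 0.062
v -0.819 -3.339 1.269
v -1.575 -3.31 -0.175
v -0.803 -3.848 1.031
v -1.276 -3.644 -0.515
v -0.505 -4.182 0.691
v -0.81 -3.675 -0.828
v -0.038 -4.214 0.379
v -0.353 -3.391 -0.993
v 0.419 -3.93 0.213
v -3.634 0.153 0.676
v -2.88 0.044 0.842
v -4.006 -0.213 2.124
v -2.937 0.405 0.918
v -3.154 0.708 0.939
v -3.481 0.884 0.9
v -3.843 0.893 0.809
v -4.157 0.731 0.687
v -4.351 0.438 0.563
v -4.381 0.079 0.465
v -4.24 -0.263 0.415
v -3.96 -0.51 0.424
v -3.605 -0.605 0.492
v -3.257 -0.526 0.601
v -2.995 -0.292 0.727
v -1.06 -2.527 -3.942
v -0.412 -3.101 -3.382
v -2.348 -3.139 -3.078
v -1.7 -3.713 -2.518
v -1.704 -2.688 -2.412
v -0.907 -2.31 -2.946
v -1.853 -3.93 -3.514
v -1.056 -3.552 -4.048
v -0.902 -3.968 -3.118
v -0.81 -3.2 -2.437
v -1.95 -3.04 -4.023
v -1.858 -2.272 -3.342
f 2 4 1
f 5 2 1
f 1 4 3
f 3 5 1
f 2 8 4
f 6 2 5
f 6 8 2
f 4 8 3
f 7 5 3
f 3 8 7
f 7 6 5
f 8 6 7
f 10 9 13
f 10 13 11
f 11 13 14
f 11 14 12
f 13 9 15
f 13 15 14
f 14 15 16
f 14 16 12
f 15 9 17
f 15 17 16
f 16 17 18
f 16 18 12
f 17 9 19
f 17 19 18
f 18 19 20
f 18 20 12
f 19 9 21
f 19 21 20
f 20 21 22
f 20 22 12
f 21 9 23
f 21 23 22
f 22 23 24
f 22 24 12
f 23 9 25
f 23 25 24
f 24 25 26
f 24 26 12
f 25 9 10
f 25 10 26
f 26 10 11
f 26 11 12
f 28 27 31
f 28 31 29
f 29 31 32
f 29 32 30
f 31 27 33
f 31 33 32
f 32 33 34
f 32 34 30
f 33 27 35
f 33 35 34
f 34 35 36
f 34 36 30
f 35 27 37
f 35 37 36
f 36 37 38
f 36 38 30
f 37 27 39
f 37 39 38
f 38 39 40
f 38 40 30
f 39 27 41
f 39 41 40
f 40 41 42
f 40 42 30
f 41 27 43
f 41 43 42
f 42 43 44
f 42 44 30
f 43 27 45
f 43 45 44
f 44 45 46
f 44 46 30
f 45 27 47
f 45 47 46
f 46 47 48
f 46 48 30
f 47 27 28
f 47 28 48
f 48 28 29
f 48 29 30
f 50 49 52
f 50 52 51
f 52 49 53
f 52 53 51
f 53 49 54
f 53 54 51
f 54 49 55
f 54 55 51
f 55 49 56
f 55 56 51
f 56 49 57
f 56 57 51
f 57 49 58
f 57 58 51
f 58 49 59
f 58 59 51
f 59 49 60
f 59 60 51
f 60 49 61
f 60 61 51
f 61 49 62
f 61 62 51
f 62 49 63
f 62 63 51
f 63 49 50
f 63 50 51
f 64 75 69
f 64 69 65
f 64 65 71
f 64 71 74
f 64 74 75
f 65 69 73
f 69 75 68
f 75 74 66
f 74 71 70
f 71 65 72
f 67 73 68
f 67 68 66
f 67 66 70
f 67 70 72
f 67 72 73
f 68 73 69
f 66 68 75
f 70 66 74
f 72 70 71
f 73 72 65

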